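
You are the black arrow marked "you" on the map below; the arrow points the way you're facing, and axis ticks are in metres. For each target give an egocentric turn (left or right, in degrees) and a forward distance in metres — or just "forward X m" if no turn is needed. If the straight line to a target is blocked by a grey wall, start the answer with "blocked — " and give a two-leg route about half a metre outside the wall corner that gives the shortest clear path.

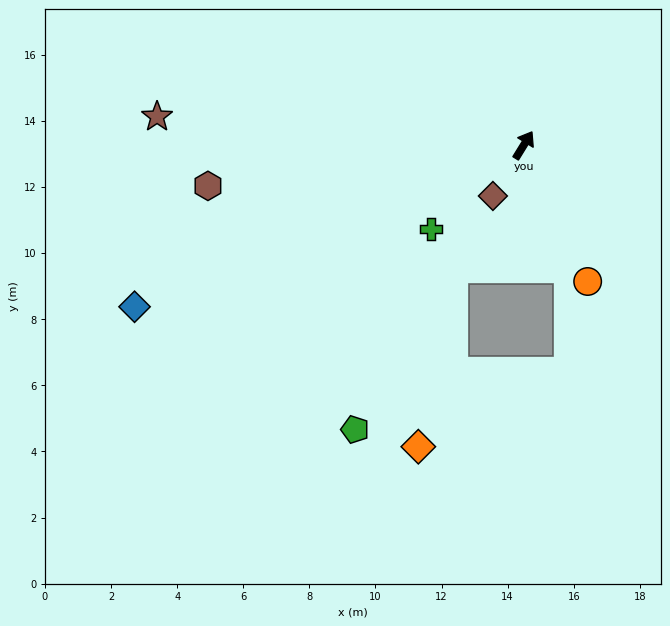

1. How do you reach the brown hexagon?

turn left 129°, forward 9.6 m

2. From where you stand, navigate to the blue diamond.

turn left 144°, forward 12.8 m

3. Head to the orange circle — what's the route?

turn right 123°, forward 4.6 m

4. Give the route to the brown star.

turn left 117°, forward 11.1 m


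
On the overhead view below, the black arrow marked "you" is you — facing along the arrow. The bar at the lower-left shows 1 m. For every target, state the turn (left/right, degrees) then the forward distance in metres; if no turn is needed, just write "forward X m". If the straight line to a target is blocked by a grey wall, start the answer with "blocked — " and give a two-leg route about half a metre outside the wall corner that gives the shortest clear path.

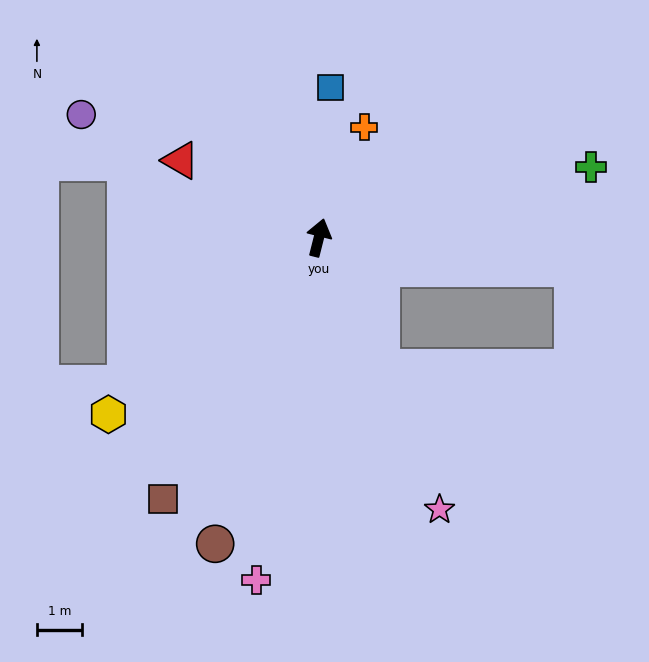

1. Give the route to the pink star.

turn right 142°, forward 6.6 m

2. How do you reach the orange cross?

turn right 8°, forward 2.6 m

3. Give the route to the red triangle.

turn left 75°, forward 3.5 m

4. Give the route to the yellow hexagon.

turn left 144°, forward 6.1 m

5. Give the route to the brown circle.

turn left 175°, forward 7.1 m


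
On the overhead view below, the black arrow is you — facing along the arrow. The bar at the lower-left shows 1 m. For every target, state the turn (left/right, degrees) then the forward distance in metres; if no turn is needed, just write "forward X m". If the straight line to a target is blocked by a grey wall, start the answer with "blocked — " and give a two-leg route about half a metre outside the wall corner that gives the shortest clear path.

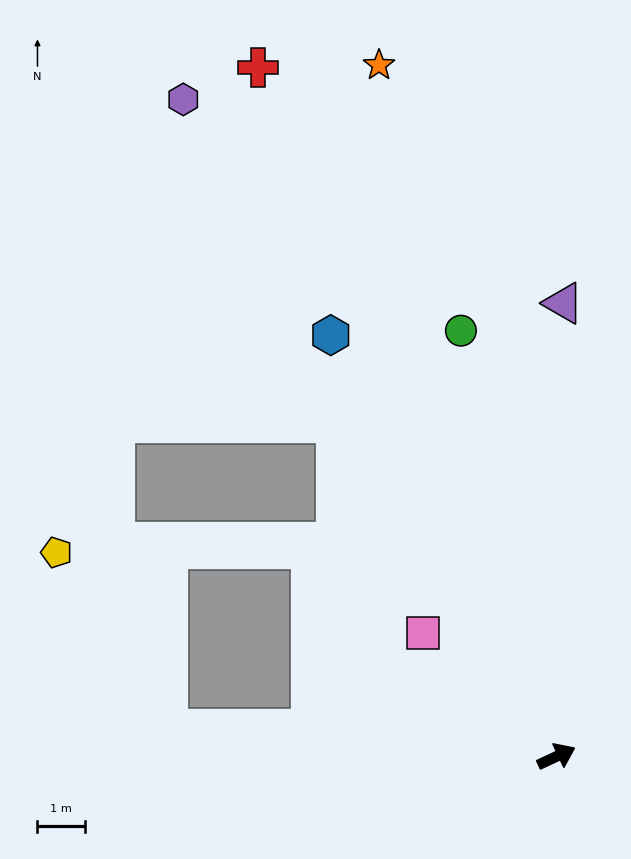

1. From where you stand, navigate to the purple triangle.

turn left 64°, forward 9.6 m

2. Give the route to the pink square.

turn left 112°, forward 3.9 m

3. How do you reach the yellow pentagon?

blocked — turn left 151°, forward 8.3 m, then turn right 54°, forward 4.4 m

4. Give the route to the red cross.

turn left 88°, forward 15.9 m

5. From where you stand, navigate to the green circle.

turn left 78°, forward 9.2 m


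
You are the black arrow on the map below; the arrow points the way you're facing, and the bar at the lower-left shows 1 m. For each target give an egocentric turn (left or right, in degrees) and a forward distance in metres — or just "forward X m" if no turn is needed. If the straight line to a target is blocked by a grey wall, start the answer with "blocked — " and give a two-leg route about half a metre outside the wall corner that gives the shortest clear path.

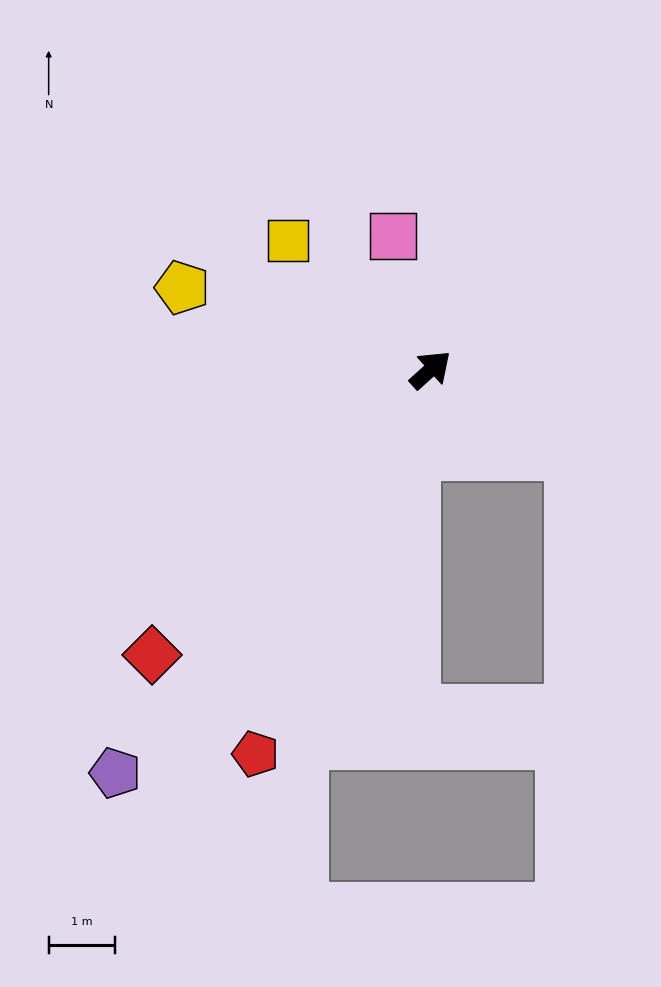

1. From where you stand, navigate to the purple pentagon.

turn right 170°, forward 7.7 m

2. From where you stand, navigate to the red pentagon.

turn right 157°, forward 6.4 m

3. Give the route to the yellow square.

turn left 96°, forward 2.9 m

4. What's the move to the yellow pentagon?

turn left 120°, forward 4.0 m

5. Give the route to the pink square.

turn left 64°, forward 2.1 m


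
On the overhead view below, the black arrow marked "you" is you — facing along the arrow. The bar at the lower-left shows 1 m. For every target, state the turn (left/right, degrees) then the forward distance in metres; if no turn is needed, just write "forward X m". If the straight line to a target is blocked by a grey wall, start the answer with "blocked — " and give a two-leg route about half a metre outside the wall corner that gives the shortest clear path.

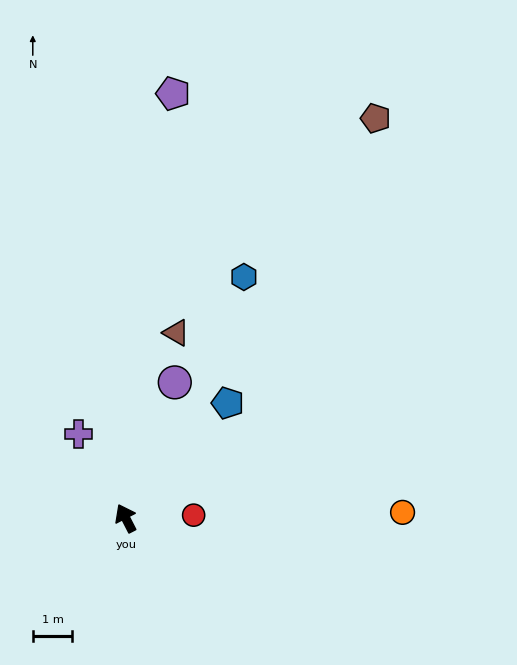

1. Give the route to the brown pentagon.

turn right 59°, forward 11.9 m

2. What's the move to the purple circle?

turn right 47°, forward 3.7 m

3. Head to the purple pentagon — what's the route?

turn right 34°, forward 10.8 m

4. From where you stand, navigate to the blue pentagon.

turn right 69°, forward 3.9 m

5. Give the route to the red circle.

turn right 115°, forward 1.7 m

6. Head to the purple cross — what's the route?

turn left 2°, forward 2.4 m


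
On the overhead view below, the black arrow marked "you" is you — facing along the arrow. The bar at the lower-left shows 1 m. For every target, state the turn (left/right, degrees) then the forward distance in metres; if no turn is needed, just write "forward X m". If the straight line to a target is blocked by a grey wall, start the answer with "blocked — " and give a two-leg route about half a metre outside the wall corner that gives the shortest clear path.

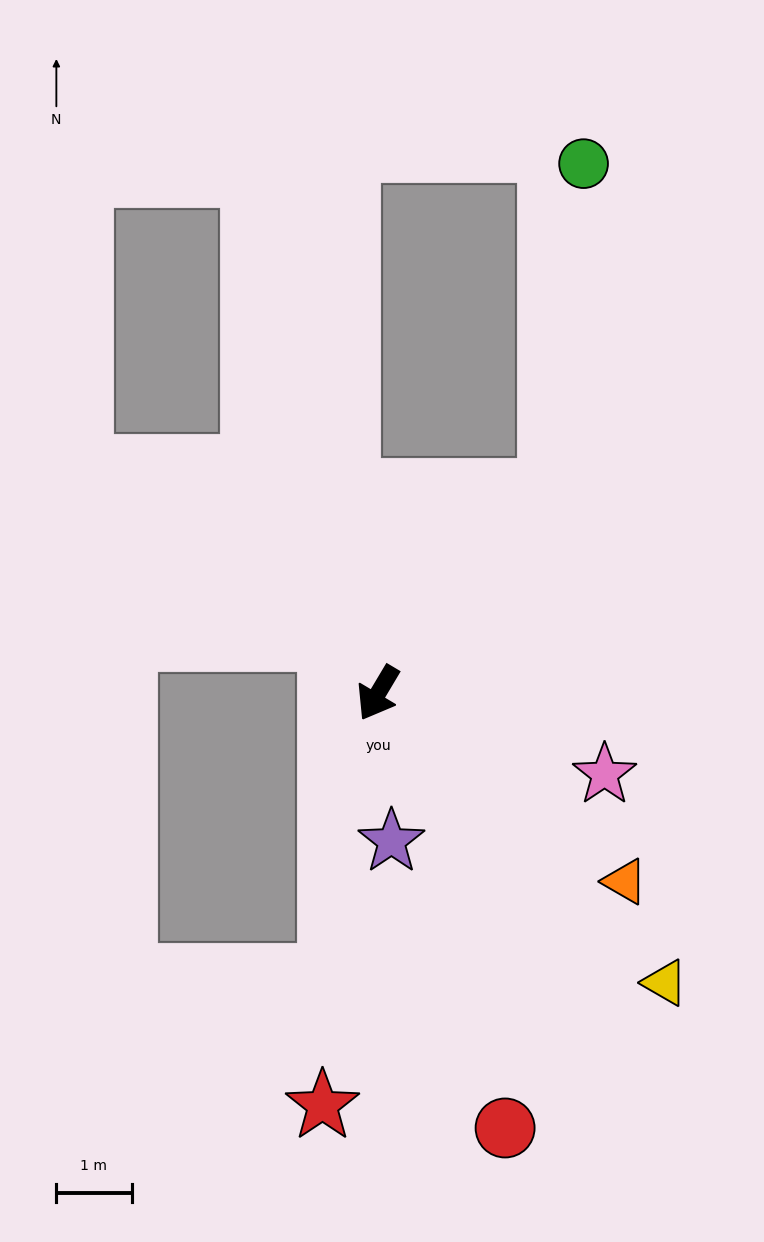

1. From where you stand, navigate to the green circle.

blocked — turn left 170°, forward 3.5 m, then turn left 35°, forward 4.4 m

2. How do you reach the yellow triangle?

turn left 76°, forward 5.4 m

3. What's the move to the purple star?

turn left 36°, forward 2.0 m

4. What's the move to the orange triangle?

turn left 83°, forward 4.1 m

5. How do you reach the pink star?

turn left 101°, forward 3.2 m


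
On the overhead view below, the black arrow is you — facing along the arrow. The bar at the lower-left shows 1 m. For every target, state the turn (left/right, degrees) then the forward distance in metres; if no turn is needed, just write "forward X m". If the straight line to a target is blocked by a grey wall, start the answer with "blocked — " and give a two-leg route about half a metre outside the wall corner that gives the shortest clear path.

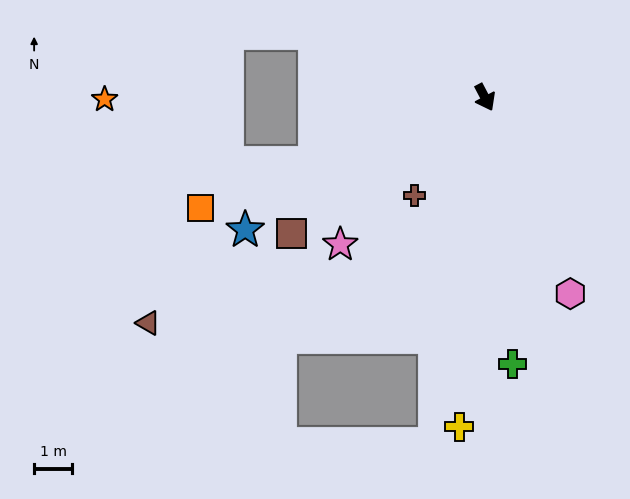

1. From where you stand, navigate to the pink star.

turn right 72°, forward 5.4 m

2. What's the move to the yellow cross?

turn right 32°, forward 8.6 m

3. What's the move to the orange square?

turn right 96°, forward 8.0 m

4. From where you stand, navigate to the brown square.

turn right 83°, forward 6.2 m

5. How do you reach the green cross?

turn right 22°, forward 7.0 m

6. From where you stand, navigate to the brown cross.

turn right 63°, forward 3.2 m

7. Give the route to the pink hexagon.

turn right 4°, forward 5.6 m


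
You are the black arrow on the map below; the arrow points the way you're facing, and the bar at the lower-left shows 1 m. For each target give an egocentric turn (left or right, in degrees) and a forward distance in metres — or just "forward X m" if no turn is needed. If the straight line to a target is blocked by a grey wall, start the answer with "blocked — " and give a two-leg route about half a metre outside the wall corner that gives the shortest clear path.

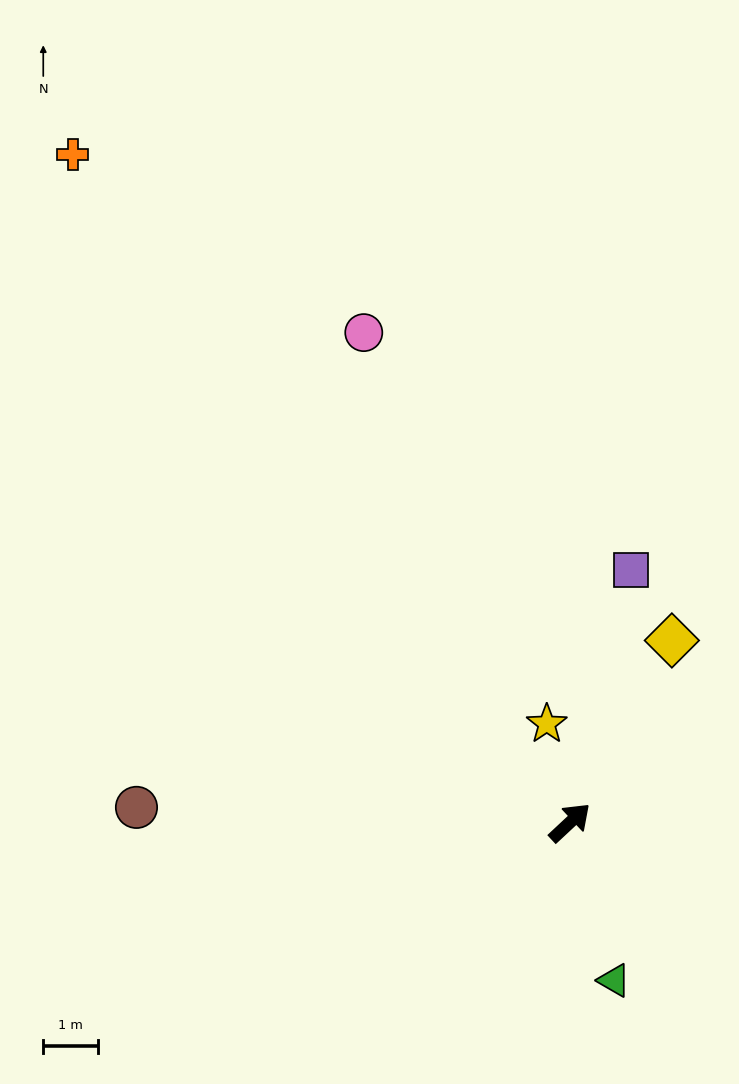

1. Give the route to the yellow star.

turn left 60°, forward 1.8 m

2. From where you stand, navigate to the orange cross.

turn left 84°, forward 15.1 m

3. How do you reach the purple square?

turn left 33°, forward 4.7 m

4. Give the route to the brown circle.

turn left 135°, forward 7.9 m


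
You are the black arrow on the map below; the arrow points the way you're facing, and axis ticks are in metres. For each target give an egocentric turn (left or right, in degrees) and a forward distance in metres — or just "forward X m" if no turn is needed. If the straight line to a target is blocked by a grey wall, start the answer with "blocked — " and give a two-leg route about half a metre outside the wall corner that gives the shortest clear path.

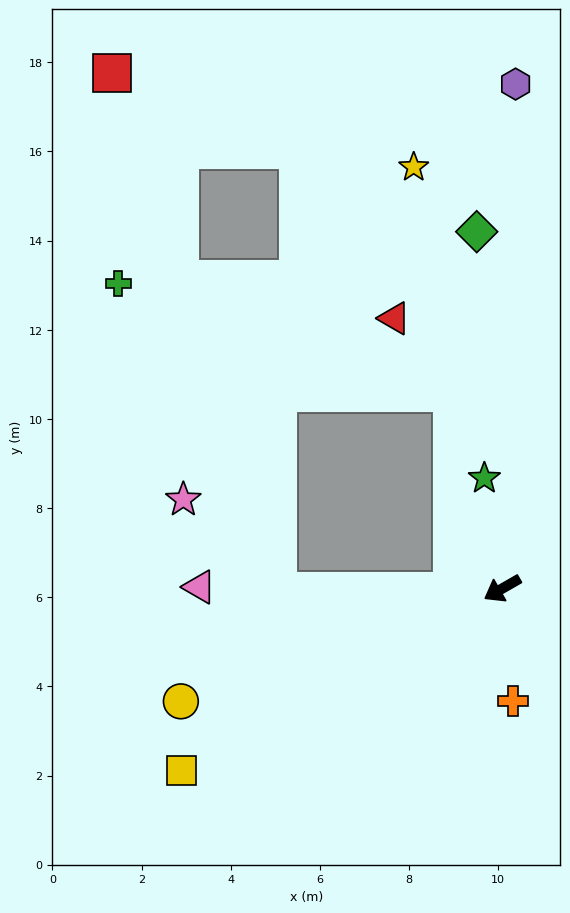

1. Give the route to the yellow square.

forward 8.3 m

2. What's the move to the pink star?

blocked — turn right 29°, forward 5.0 m, then turn right 45°, forward 3.0 m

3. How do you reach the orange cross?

turn left 66°, forward 2.5 m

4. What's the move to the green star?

turn right 111°, forward 2.5 m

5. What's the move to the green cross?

blocked — turn right 29°, forward 5.0 m, then turn right 63°, forward 7.8 m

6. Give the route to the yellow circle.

turn right 11°, forward 7.6 m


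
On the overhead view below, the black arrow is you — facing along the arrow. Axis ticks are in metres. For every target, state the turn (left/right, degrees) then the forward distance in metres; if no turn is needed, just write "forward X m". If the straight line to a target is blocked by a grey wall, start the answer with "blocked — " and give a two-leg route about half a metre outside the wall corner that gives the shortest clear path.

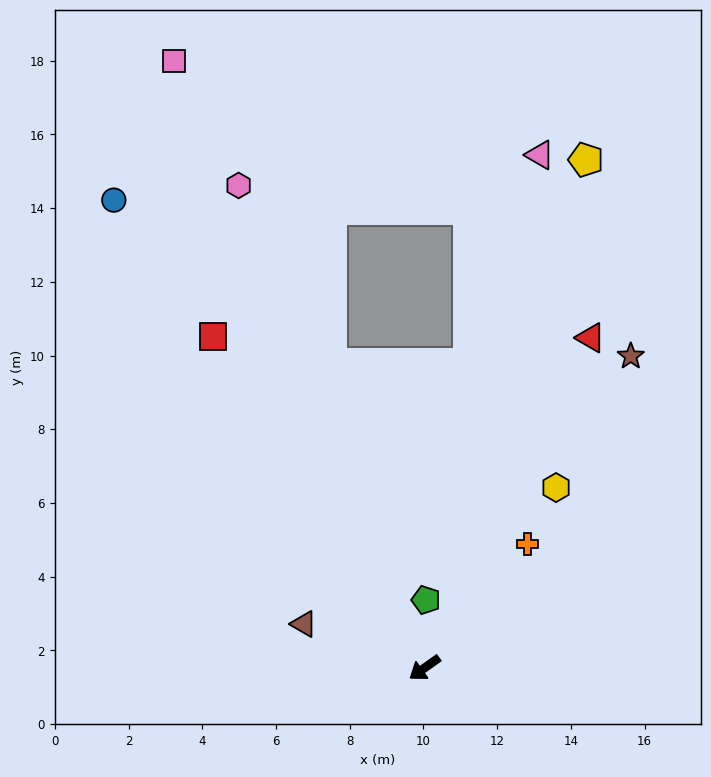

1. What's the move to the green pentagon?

turn right 127°, forward 1.8 m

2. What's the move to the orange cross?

turn right 165°, forward 4.4 m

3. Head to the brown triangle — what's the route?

turn right 55°, forward 3.5 m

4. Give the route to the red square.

turn right 93°, forward 10.7 m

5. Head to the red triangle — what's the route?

turn right 152°, forward 10.0 m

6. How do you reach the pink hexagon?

turn right 104°, forward 14.0 m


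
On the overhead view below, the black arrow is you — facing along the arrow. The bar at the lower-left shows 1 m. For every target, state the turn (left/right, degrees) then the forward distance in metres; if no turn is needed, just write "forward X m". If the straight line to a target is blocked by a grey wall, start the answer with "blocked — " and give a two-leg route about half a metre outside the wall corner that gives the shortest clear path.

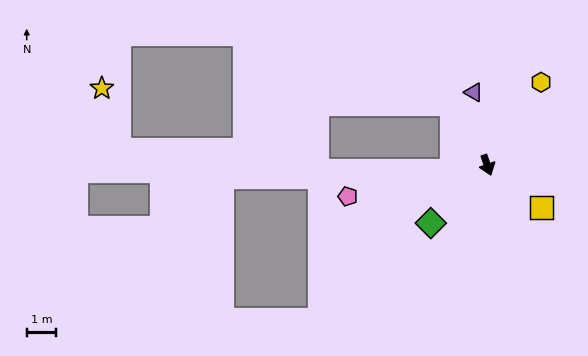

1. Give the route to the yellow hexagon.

turn left 128°, forward 3.3 m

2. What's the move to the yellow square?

turn left 33°, forward 2.3 m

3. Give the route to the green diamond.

turn right 63°, forward 2.7 m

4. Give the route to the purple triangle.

turn left 171°, forward 2.5 m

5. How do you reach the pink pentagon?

turn right 97°, forward 4.8 m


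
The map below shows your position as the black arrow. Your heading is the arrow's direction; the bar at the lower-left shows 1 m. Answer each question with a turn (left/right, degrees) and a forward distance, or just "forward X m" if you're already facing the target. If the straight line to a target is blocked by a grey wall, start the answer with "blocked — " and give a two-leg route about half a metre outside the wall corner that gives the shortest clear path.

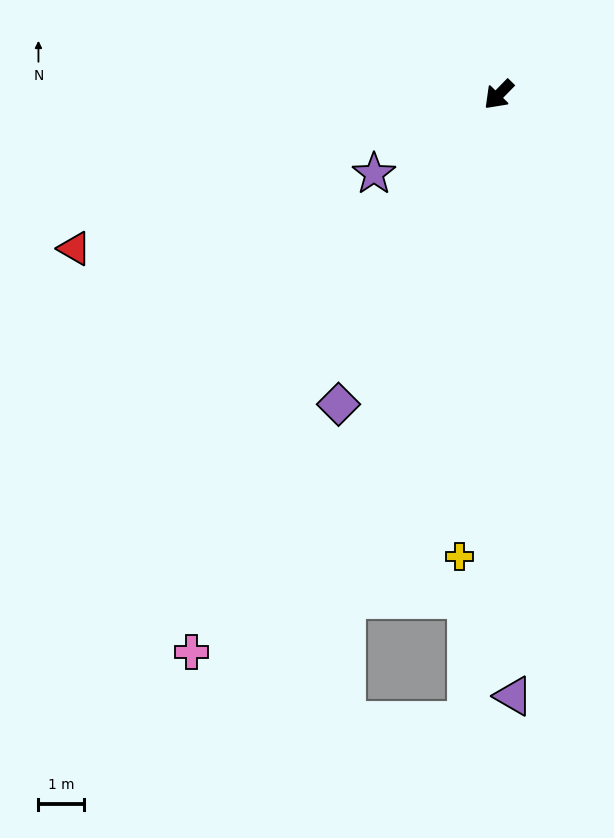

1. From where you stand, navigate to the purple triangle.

turn left 46°, forward 13.1 m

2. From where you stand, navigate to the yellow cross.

turn left 40°, forward 10.1 m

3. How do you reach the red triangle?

turn right 26°, forward 9.9 m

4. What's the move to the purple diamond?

turn left 17°, forward 7.6 m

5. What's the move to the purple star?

turn right 13°, forward 3.2 m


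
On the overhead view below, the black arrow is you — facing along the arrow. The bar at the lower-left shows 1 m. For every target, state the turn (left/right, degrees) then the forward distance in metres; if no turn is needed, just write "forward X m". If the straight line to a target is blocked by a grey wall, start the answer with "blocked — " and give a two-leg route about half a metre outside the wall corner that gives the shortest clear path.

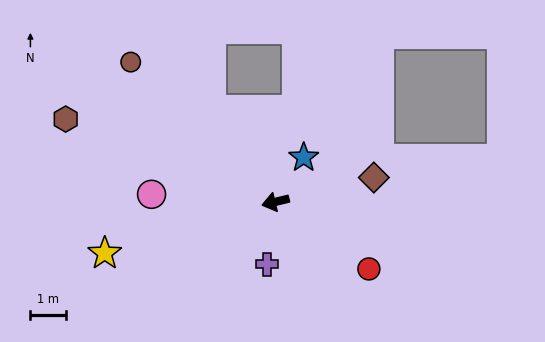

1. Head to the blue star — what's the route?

turn right 136°, forward 1.5 m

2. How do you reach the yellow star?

turn left 3°, forward 5.1 m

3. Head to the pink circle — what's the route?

turn right 17°, forward 3.5 m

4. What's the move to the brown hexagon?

turn right 35°, forward 6.4 m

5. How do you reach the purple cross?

turn left 69°, forward 1.8 m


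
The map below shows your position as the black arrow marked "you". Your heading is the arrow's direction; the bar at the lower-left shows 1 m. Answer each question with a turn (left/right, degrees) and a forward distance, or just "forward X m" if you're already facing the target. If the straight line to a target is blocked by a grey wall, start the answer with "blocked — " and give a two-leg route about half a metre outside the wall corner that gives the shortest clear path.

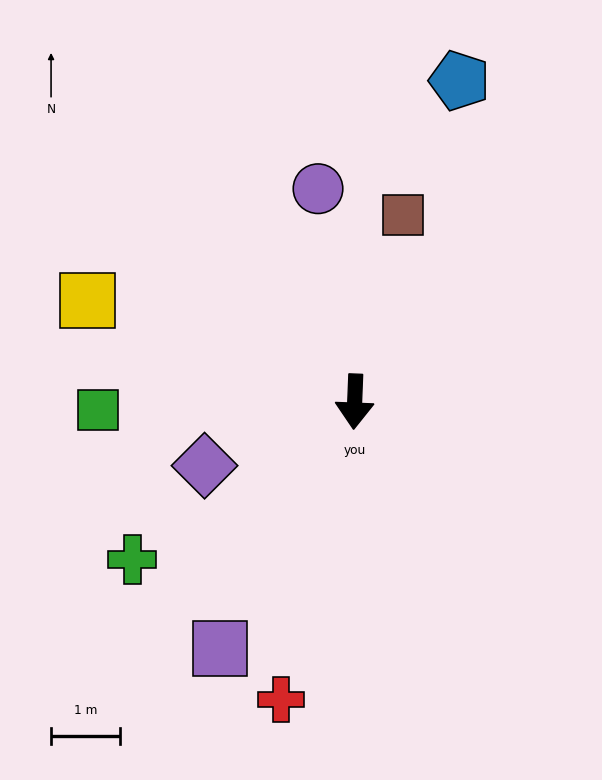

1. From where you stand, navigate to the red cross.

turn right 12°, forward 4.4 m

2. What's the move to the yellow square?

turn right 109°, forward 4.1 m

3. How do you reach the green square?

turn right 86°, forward 3.7 m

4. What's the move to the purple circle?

turn right 168°, forward 3.1 m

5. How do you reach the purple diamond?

turn right 65°, forward 2.4 m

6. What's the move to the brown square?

turn left 168°, forward 2.8 m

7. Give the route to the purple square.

turn right 26°, forward 4.1 m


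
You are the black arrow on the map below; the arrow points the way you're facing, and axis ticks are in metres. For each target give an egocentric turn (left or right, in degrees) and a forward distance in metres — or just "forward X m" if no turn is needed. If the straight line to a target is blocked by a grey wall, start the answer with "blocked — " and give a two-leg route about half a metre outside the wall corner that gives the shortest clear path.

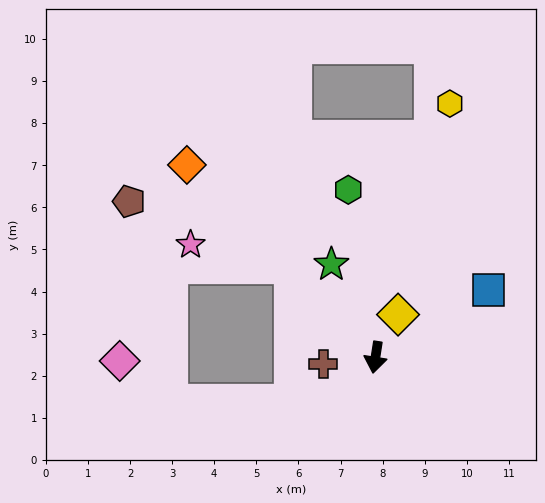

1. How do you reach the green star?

turn right 146°, forward 2.4 m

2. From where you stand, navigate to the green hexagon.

turn right 162°, forward 4.0 m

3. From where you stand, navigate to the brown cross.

turn right 74°, forward 1.2 m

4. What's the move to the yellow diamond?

turn left 161°, forward 1.1 m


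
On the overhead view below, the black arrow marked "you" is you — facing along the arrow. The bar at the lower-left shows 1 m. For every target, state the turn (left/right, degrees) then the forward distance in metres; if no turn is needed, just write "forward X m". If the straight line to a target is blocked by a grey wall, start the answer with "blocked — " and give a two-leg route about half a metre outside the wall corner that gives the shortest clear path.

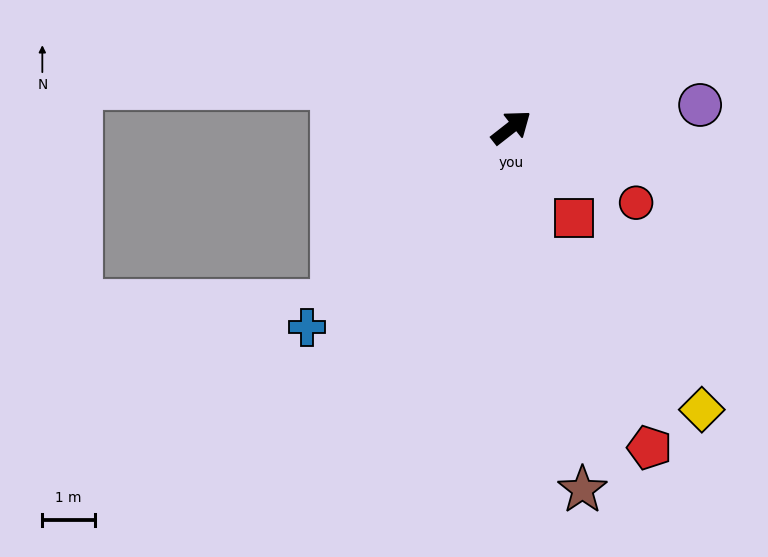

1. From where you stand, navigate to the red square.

turn right 94°, forward 2.1 m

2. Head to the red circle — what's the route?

turn right 69°, forward 2.8 m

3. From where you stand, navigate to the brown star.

turn right 117°, forward 7.1 m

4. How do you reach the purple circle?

turn right 31°, forward 3.6 m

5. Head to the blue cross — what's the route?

turn right 174°, forward 5.5 m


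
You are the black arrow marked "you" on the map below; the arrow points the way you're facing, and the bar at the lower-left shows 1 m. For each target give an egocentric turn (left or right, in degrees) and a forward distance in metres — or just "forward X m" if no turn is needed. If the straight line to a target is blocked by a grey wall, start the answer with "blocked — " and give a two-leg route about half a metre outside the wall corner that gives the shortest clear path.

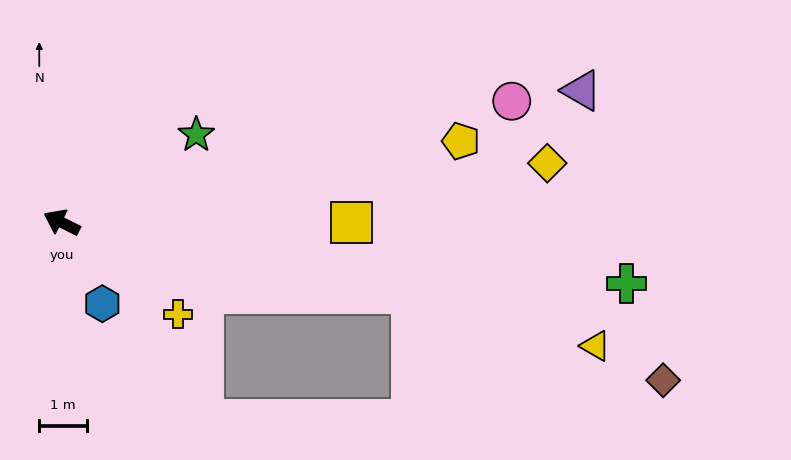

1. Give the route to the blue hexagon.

turn left 143°, forward 1.9 m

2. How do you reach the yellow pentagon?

turn right 142°, forward 8.5 m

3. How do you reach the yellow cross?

turn left 168°, forward 3.1 m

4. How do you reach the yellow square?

turn right 153°, forward 6.1 m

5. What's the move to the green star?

turn right 120°, forward 3.4 m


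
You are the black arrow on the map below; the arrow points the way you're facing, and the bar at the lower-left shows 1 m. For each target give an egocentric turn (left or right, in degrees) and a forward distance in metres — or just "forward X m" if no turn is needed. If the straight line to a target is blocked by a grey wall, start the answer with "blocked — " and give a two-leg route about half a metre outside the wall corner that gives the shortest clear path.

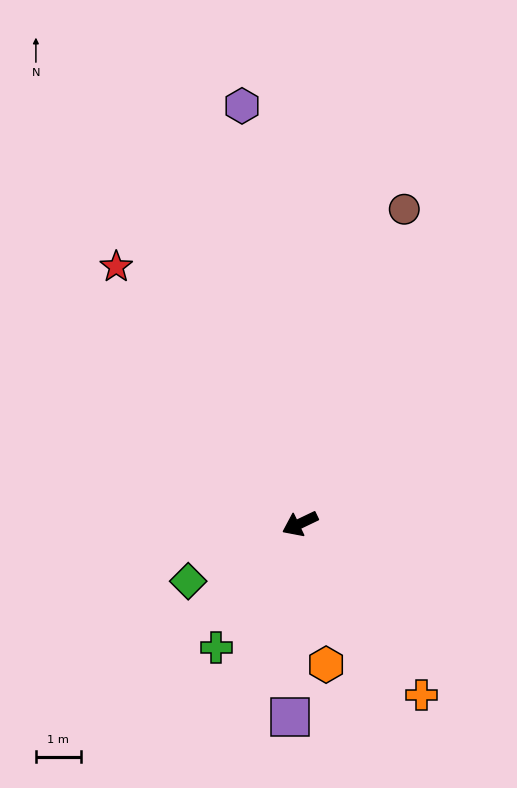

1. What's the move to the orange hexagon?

turn left 75°, forward 3.2 m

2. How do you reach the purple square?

turn left 61°, forward 4.3 m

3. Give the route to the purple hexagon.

turn right 108°, forward 9.4 m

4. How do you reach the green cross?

turn left 30°, forward 3.3 m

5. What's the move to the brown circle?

turn right 134°, forward 7.4 m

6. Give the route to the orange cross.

turn left 100°, forward 4.7 m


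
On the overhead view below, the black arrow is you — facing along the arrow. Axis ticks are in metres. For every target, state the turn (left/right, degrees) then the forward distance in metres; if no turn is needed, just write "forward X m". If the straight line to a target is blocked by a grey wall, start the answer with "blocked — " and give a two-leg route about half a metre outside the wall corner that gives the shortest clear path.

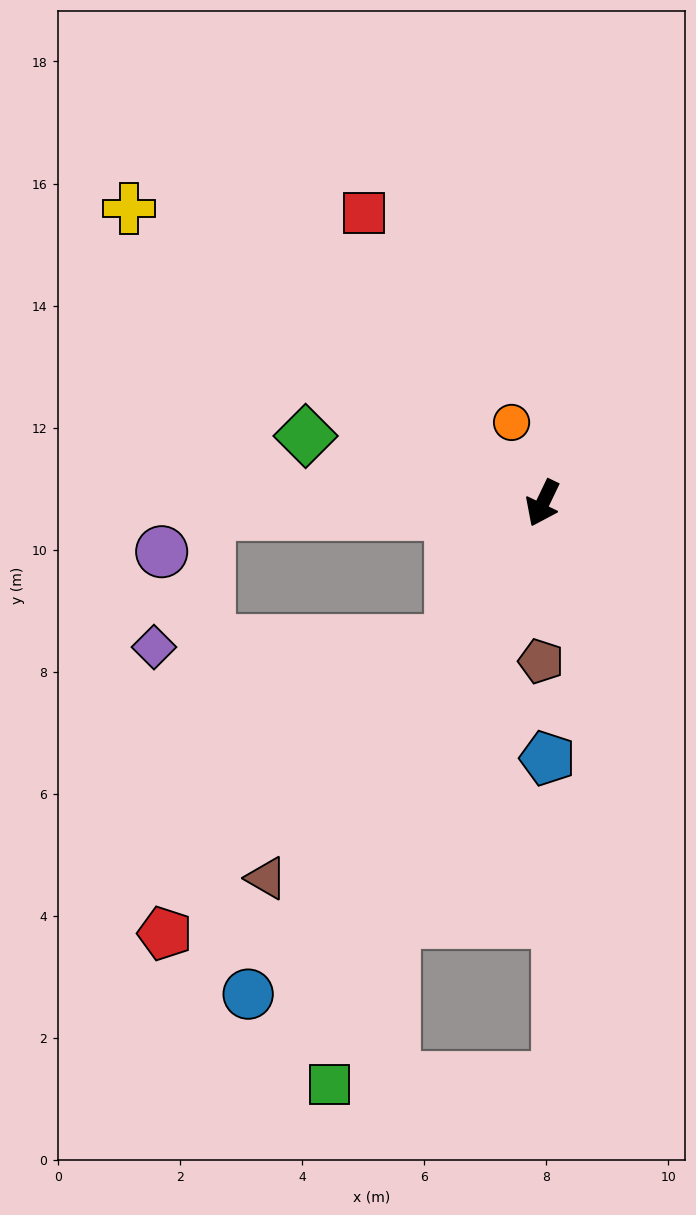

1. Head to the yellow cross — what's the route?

turn right 100°, forward 8.3 m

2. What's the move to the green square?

turn left 5°, forward 10.1 m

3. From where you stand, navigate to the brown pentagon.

turn left 25°, forward 2.6 m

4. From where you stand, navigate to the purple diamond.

blocked — turn right 8°, forward 2.7 m, then turn right 55°, forward 4.9 m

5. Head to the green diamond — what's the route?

turn right 80°, forward 4.0 m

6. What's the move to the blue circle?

turn right 5°, forward 9.4 m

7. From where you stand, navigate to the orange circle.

turn right 133°, forward 1.4 m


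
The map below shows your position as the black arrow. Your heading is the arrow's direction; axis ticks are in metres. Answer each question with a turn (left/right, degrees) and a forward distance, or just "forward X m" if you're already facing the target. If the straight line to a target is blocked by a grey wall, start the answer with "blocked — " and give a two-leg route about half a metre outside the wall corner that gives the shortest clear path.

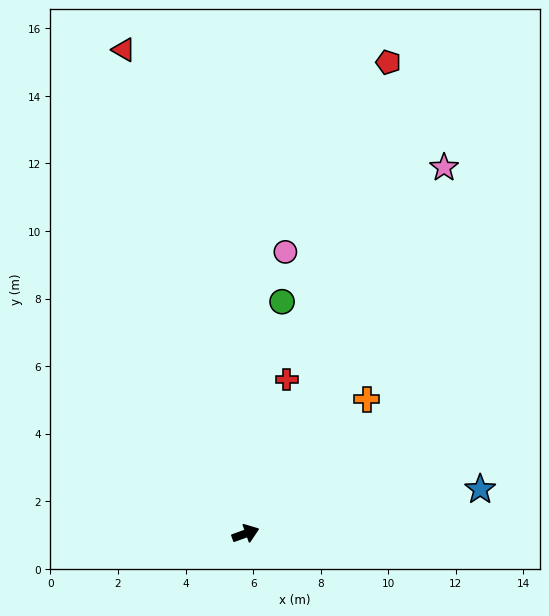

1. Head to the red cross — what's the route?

turn left 55°, forward 4.7 m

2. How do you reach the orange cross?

turn left 28°, forward 5.4 m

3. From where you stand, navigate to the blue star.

turn right 9°, forward 7.1 m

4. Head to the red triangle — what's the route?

turn left 84°, forward 14.8 m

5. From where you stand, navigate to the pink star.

turn left 42°, forward 12.3 m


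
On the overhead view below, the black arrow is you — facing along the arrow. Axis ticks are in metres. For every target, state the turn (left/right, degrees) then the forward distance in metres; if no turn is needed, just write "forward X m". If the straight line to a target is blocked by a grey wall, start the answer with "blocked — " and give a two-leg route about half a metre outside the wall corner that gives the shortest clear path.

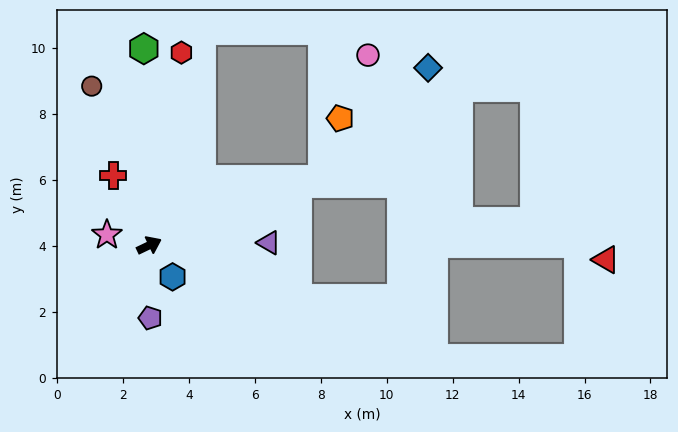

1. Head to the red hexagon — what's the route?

turn left 55°, forward 5.9 m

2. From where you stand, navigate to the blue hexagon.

turn right 79°, forward 1.2 m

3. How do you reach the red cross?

turn left 92°, forward 2.4 m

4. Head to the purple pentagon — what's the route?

turn right 115°, forward 2.2 m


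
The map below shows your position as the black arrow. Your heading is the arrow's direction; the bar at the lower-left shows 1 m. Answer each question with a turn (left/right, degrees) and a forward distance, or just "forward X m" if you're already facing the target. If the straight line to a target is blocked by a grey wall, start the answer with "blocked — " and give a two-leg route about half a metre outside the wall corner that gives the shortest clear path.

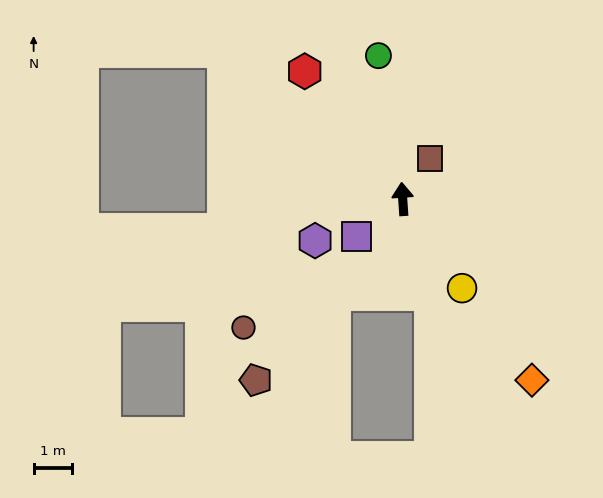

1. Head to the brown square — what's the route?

turn right 38°, forward 1.3 m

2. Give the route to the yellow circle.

turn right 150°, forward 2.8 m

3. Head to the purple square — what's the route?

turn left 125°, forward 1.6 m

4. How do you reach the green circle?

turn left 6°, forward 3.8 m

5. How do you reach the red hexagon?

turn left 34°, forward 4.2 m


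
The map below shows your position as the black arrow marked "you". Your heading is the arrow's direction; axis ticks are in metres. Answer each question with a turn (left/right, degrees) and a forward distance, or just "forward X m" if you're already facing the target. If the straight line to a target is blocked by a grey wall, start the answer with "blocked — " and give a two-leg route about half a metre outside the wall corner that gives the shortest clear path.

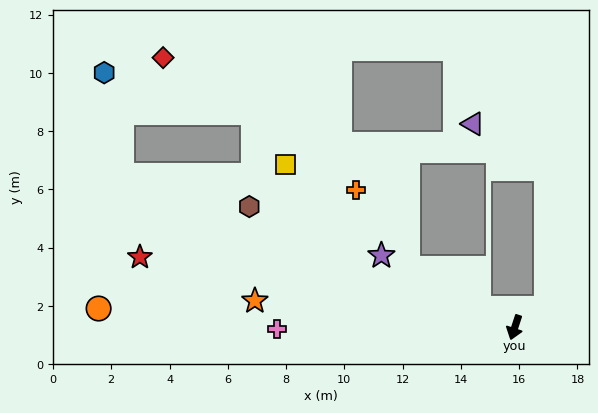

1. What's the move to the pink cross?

turn right 71°, forward 8.2 m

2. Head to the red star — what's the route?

turn right 82°, forward 13.1 m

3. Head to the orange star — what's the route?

turn right 78°, forward 9.0 m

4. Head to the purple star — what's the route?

turn right 100°, forward 5.2 m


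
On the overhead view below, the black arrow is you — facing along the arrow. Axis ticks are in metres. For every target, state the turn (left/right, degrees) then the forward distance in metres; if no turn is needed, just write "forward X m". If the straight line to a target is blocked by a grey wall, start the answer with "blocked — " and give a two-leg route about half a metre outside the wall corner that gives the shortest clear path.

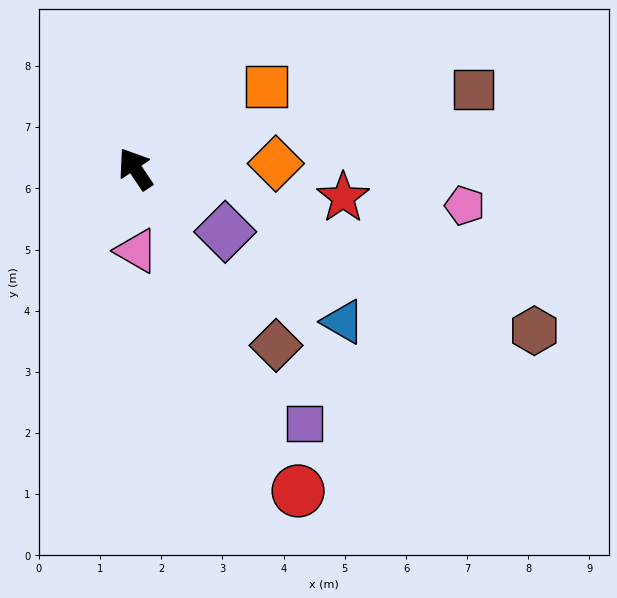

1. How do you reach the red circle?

turn left 173°, forward 5.9 m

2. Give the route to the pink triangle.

turn left 147°, forward 1.3 m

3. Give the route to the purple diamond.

turn right 159°, forward 1.8 m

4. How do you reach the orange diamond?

turn right 122°, forward 2.3 m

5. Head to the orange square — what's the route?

turn right 92°, forward 2.5 m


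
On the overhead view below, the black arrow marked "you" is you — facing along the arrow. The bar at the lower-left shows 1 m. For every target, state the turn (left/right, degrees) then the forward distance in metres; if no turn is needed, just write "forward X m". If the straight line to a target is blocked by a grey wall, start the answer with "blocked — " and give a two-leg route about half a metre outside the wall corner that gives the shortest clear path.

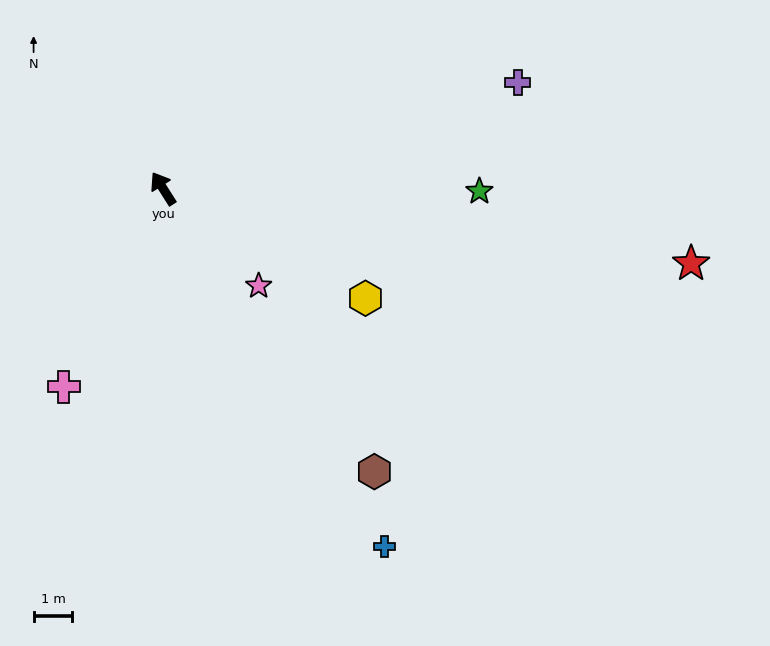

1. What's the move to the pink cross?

turn left 121°, forward 5.7 m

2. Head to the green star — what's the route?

turn right 123°, forward 8.2 m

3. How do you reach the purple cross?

turn right 106°, forward 9.6 m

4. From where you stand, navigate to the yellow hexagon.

turn right 151°, forward 5.9 m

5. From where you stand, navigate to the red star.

turn right 130°, forward 13.8 m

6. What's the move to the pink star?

turn right 168°, forward 3.5 m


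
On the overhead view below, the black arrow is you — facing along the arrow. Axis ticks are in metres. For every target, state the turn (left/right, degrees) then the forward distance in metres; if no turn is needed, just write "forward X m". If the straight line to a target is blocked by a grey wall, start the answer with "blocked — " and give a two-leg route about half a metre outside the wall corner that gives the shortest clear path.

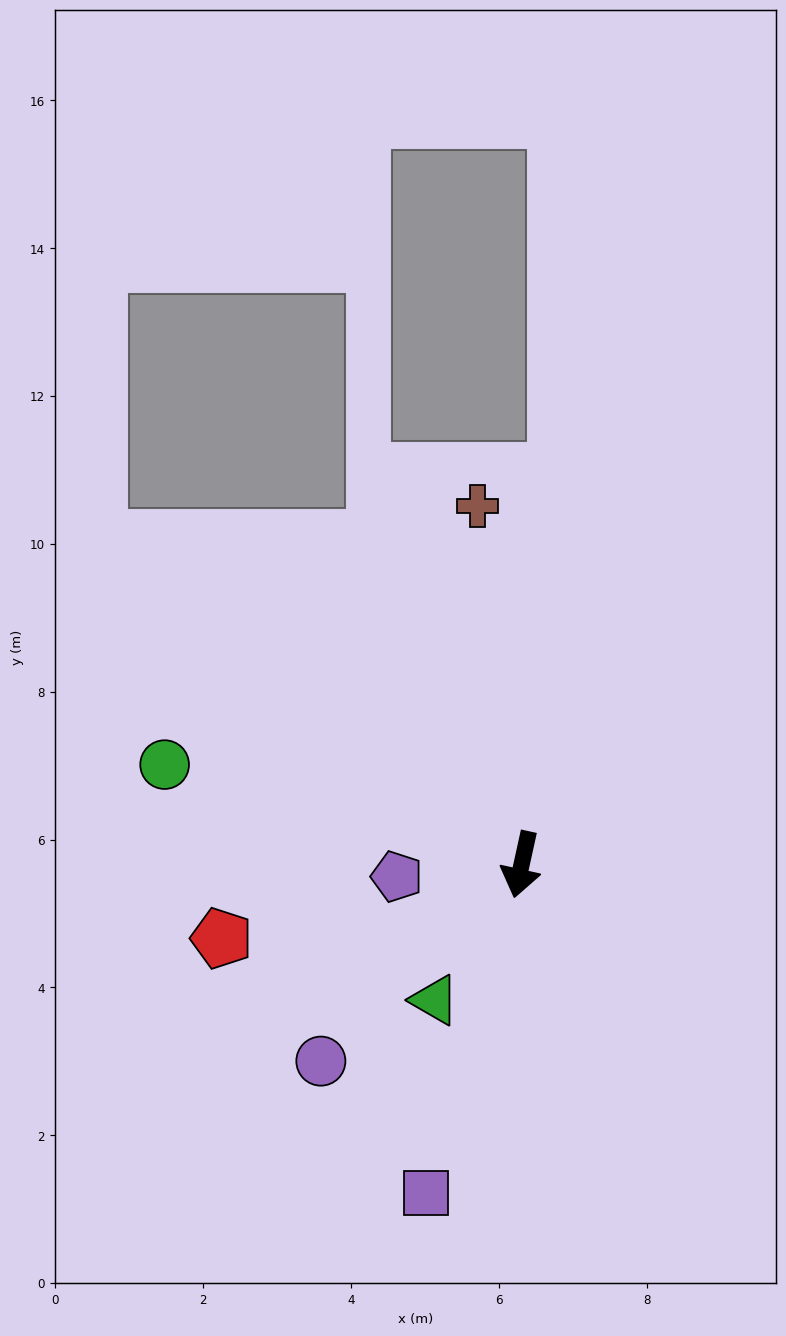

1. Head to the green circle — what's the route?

turn right 93°, forward 5.0 m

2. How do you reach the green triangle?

turn right 20°, forward 2.2 m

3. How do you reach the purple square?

turn right 4°, forward 4.6 m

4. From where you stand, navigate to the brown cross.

turn right 161°, forward 4.9 m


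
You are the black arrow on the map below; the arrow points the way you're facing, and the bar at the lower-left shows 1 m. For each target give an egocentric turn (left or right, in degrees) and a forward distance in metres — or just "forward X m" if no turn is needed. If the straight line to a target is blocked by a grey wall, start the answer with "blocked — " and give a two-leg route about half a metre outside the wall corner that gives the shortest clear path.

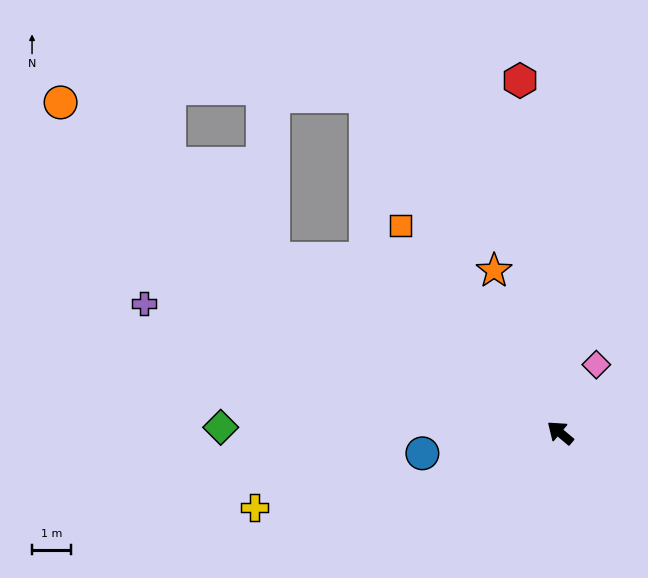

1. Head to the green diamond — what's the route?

turn left 39°, forward 8.8 m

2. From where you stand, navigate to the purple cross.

turn left 23°, forward 11.3 m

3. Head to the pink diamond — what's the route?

turn right 78°, forward 2.0 m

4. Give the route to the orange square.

turn right 12°, forward 6.8 m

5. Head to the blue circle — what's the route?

turn left 48°, forward 3.6 m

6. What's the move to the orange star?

turn right 28°, forward 4.5 m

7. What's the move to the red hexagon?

turn right 44°, forward 9.2 m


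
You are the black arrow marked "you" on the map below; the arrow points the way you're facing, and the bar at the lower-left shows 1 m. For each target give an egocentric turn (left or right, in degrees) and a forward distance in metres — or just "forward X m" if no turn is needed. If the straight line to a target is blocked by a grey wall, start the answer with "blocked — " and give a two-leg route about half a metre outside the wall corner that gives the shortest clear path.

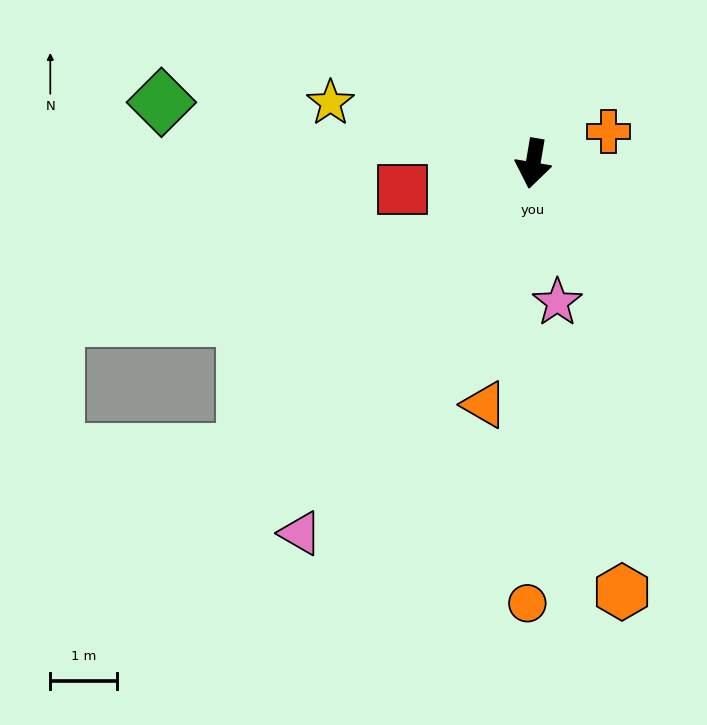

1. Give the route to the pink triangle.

turn right 23°, forward 6.6 m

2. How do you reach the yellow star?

turn right 97°, forward 3.2 m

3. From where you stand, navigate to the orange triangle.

forward 3.7 m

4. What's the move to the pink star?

turn left 19°, forward 2.1 m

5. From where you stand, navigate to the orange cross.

turn left 122°, forward 1.2 m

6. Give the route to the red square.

turn right 69°, forward 2.0 m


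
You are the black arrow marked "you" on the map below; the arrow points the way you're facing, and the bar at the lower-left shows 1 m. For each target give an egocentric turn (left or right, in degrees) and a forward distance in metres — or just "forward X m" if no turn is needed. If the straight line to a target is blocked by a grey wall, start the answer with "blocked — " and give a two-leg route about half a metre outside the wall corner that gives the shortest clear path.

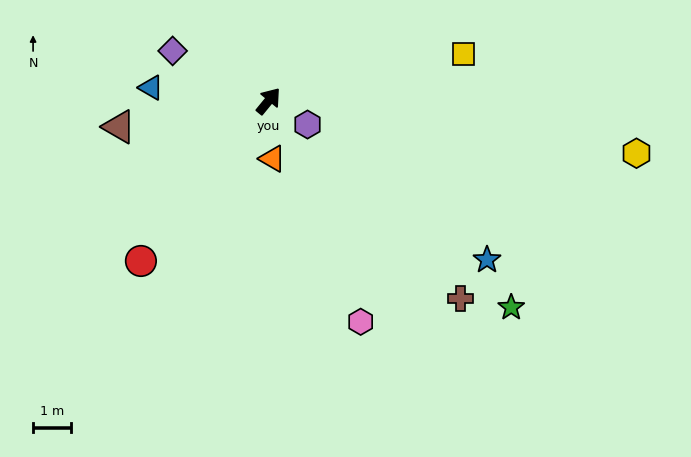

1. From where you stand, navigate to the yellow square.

turn right 37°, forward 5.2 m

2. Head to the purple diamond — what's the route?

turn left 102°, forward 2.8 m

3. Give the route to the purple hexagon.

turn right 82°, forward 1.2 m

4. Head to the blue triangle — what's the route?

turn left 123°, forward 3.1 m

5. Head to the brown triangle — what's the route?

turn left 139°, forward 4.0 m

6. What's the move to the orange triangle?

turn right 137°, forward 1.5 m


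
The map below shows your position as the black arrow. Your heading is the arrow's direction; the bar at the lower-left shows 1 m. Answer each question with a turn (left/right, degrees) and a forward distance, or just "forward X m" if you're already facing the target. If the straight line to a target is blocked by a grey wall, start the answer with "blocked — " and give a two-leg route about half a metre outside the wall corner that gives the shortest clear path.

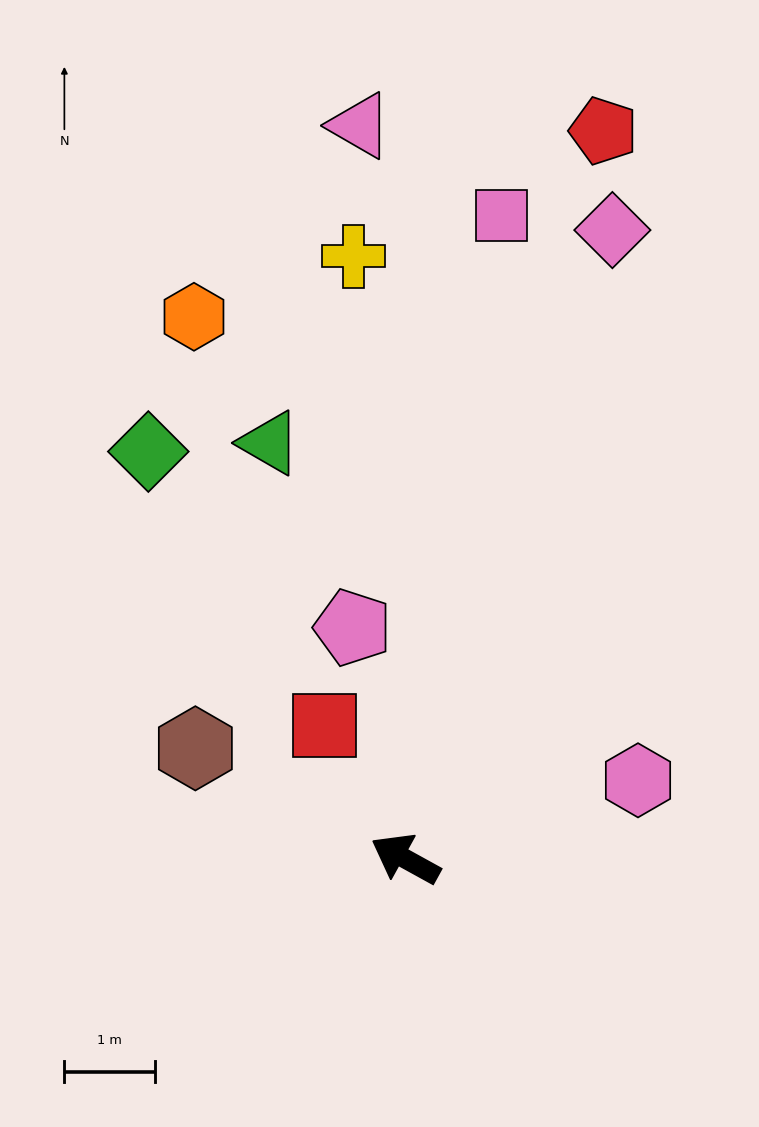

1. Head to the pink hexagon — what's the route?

turn right 132°, forward 2.7 m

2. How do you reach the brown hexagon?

forward 2.6 m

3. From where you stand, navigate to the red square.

turn right 30°, forward 1.7 m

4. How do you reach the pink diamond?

turn right 79°, forward 7.3 m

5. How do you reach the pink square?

turn right 70°, forward 7.2 m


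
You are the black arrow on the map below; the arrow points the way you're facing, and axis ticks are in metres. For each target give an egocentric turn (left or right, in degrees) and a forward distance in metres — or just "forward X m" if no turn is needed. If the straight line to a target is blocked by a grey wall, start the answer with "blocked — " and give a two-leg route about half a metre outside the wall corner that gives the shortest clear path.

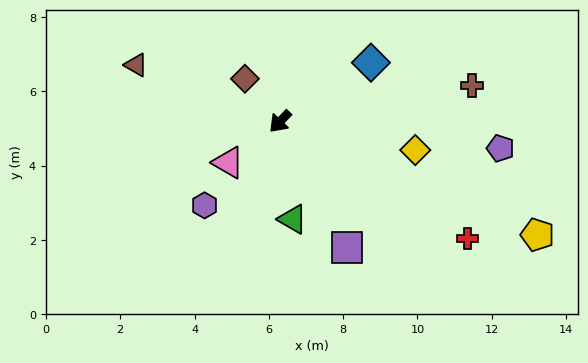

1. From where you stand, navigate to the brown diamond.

turn right 97°, forward 1.5 m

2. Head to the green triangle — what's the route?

turn left 51°, forward 2.7 m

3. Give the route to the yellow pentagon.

turn left 110°, forward 7.6 m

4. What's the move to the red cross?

turn left 102°, forward 6.0 m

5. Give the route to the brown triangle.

turn right 68°, forward 4.2 m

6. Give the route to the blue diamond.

turn left 167°, forward 2.9 m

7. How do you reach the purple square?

turn left 72°, forward 3.8 m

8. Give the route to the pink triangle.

turn right 8°, forward 1.8 m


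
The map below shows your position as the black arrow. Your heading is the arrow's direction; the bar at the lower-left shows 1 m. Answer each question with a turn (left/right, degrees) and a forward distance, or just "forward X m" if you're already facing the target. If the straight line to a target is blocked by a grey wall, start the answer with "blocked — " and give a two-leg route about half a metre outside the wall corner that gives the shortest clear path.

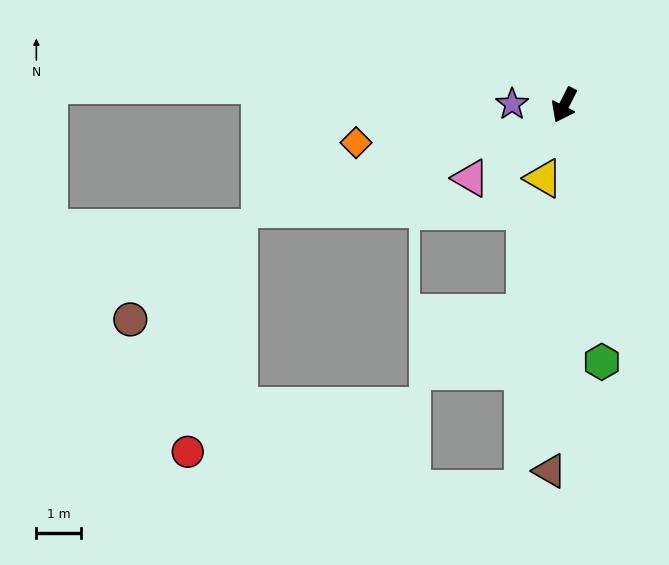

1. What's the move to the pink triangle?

turn right 25°, forward 2.7 m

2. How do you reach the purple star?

turn right 64°, forward 1.2 m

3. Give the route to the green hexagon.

turn left 35°, forward 5.9 m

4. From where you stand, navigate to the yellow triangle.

turn left 11°, forward 1.7 m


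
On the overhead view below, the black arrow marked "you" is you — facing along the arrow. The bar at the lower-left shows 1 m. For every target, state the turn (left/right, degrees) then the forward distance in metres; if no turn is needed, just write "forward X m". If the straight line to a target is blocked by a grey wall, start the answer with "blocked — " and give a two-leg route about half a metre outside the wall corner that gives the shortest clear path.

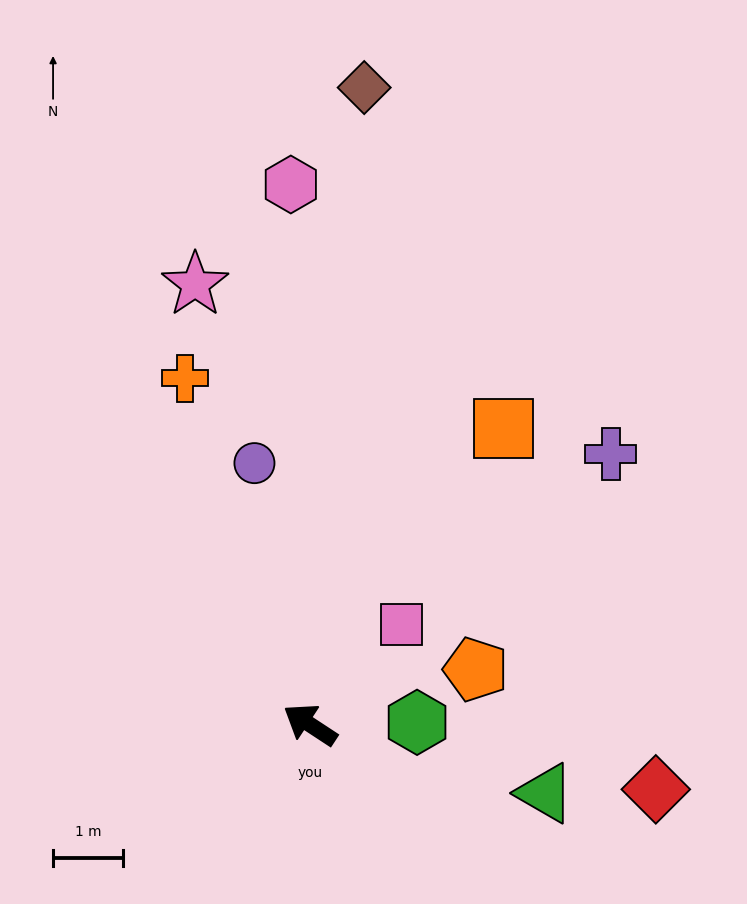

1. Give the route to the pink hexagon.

turn right 55°, forward 7.7 m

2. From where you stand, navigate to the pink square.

turn right 99°, forward 1.9 m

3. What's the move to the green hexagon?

turn right 146°, forward 1.5 m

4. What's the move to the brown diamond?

turn right 62°, forward 9.1 m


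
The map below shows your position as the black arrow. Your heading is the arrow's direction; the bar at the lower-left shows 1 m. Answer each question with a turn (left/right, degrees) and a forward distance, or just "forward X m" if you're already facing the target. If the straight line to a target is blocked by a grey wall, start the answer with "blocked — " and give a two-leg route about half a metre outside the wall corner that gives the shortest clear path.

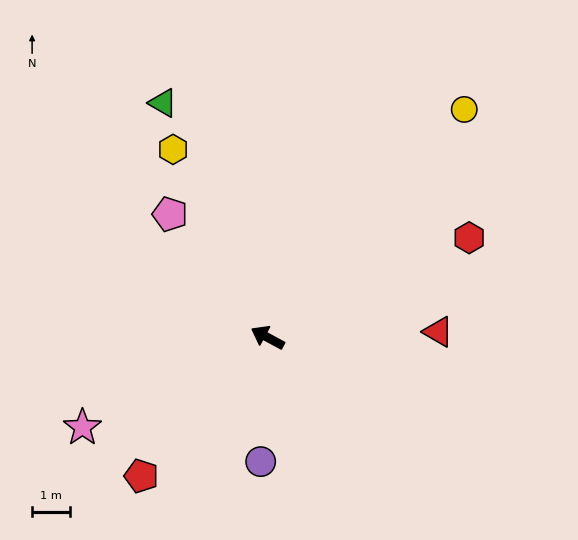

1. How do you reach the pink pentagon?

turn right 23°, forward 4.1 m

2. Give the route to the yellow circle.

turn right 102°, forward 7.9 m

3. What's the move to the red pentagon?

turn left 76°, forward 4.9 m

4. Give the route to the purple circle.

turn left 115°, forward 3.2 m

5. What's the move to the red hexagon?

turn right 125°, forward 5.9 m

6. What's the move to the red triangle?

turn right 150°, forward 4.5 m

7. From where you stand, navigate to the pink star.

turn left 54°, forward 5.4 m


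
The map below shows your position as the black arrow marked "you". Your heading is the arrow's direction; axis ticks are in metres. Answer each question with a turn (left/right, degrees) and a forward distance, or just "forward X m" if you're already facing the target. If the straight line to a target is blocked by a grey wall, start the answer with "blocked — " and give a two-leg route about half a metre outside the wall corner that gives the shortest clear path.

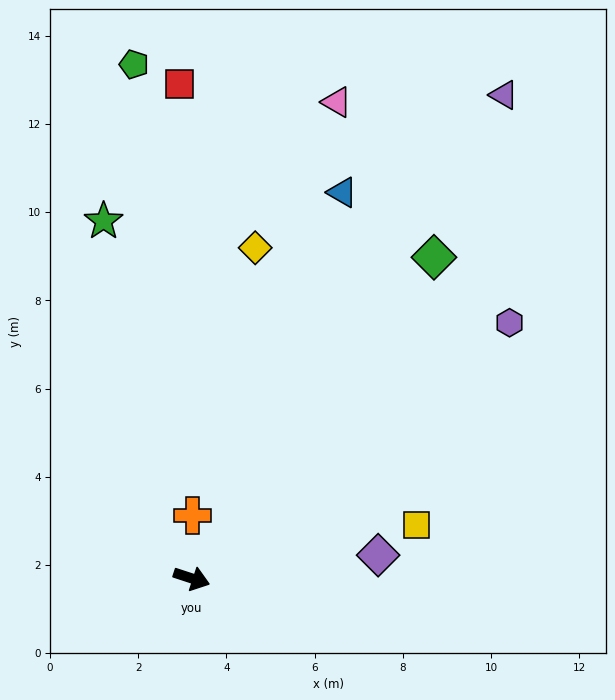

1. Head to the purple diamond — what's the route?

turn left 25°, forward 4.3 m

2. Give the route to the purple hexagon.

turn left 57°, forward 9.2 m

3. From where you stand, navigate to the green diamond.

turn left 71°, forward 9.1 m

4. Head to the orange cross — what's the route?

turn left 108°, forward 1.4 m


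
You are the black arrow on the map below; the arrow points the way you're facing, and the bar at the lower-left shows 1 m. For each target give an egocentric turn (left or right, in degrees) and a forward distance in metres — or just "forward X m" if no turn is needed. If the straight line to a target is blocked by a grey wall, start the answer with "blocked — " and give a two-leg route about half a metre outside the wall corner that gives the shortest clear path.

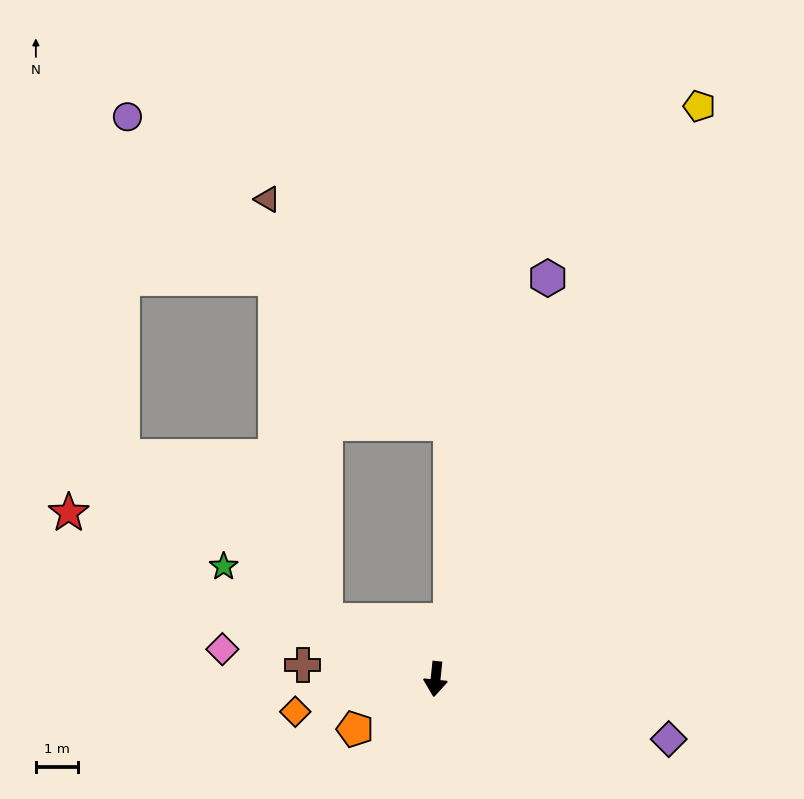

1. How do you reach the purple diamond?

turn left 81°, forward 5.8 m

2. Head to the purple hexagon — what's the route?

turn left 170°, forward 9.9 m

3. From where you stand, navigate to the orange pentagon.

turn right 52°, forward 2.3 m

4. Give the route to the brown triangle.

blocked — turn right 112°, forward 3.0 m, then turn right 54°, forward 10.2 m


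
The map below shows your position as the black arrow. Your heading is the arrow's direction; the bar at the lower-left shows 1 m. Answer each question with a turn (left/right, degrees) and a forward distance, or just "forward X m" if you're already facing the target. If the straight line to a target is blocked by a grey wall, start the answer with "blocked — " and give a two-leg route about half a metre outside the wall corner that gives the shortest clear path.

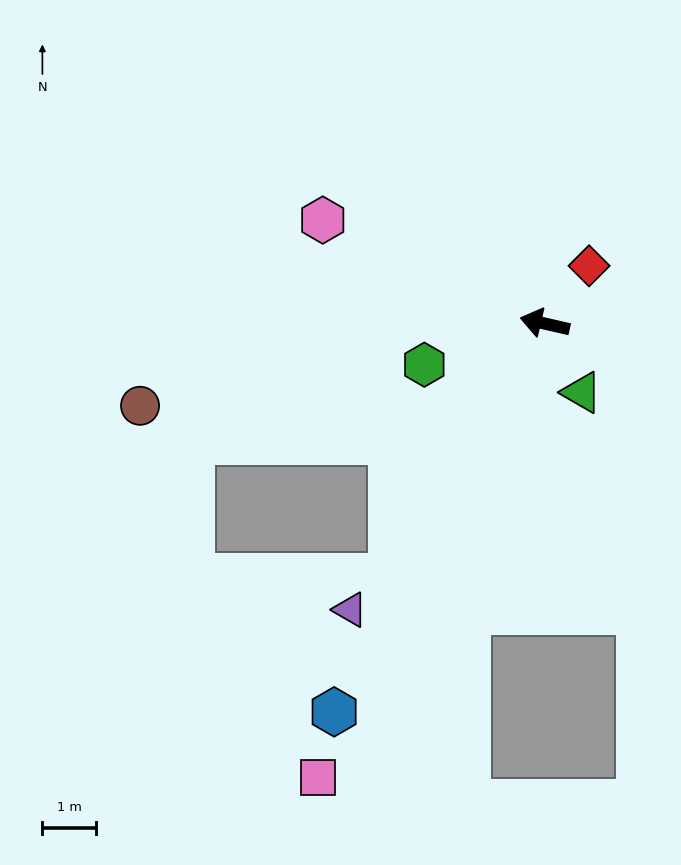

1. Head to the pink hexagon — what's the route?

turn right 12°, forward 4.6 m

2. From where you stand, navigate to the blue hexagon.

turn left 74°, forward 8.3 m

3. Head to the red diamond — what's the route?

turn right 115°, forward 1.4 m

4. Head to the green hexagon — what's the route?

turn left 32°, forward 2.4 m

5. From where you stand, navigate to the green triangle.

turn left 131°, forward 1.5 m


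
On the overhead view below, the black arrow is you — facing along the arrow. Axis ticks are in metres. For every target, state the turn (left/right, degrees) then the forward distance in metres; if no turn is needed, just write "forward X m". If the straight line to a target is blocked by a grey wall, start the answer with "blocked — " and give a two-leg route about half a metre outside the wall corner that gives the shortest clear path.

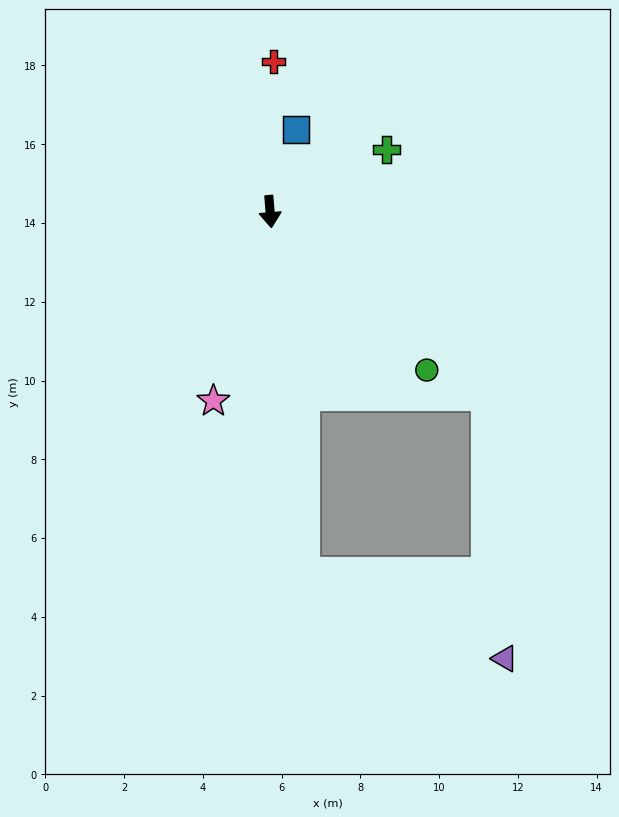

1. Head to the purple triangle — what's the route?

blocked — turn left 45°, forward 7.2 m, then turn right 46°, forward 6.7 m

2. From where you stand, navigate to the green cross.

turn left 113°, forward 3.3 m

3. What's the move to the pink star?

turn right 21°, forward 5.0 m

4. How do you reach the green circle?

turn left 40°, forward 5.7 m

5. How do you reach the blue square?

turn left 158°, forward 2.2 m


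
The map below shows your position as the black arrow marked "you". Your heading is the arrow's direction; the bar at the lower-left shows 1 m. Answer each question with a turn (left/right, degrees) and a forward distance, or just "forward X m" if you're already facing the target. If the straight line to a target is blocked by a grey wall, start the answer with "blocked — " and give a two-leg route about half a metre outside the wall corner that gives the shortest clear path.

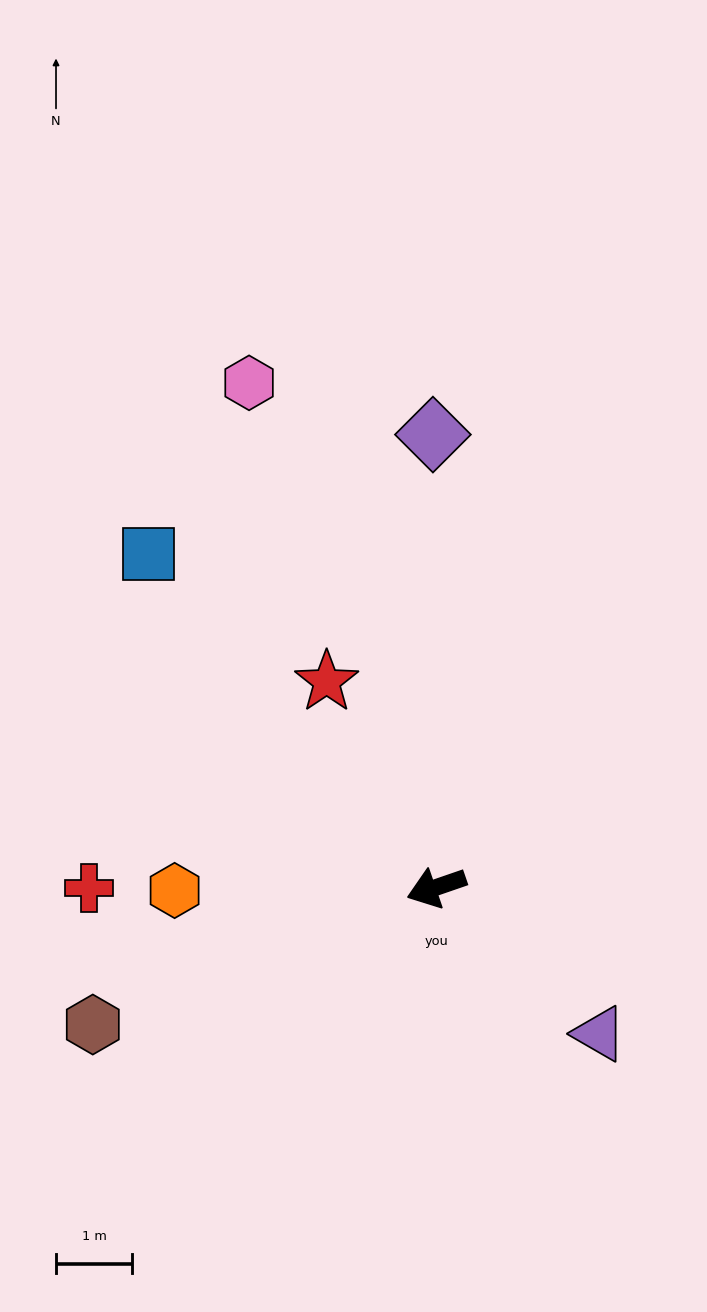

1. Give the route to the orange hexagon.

turn right 18°, forward 3.4 m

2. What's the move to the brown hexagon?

turn left 3°, forward 4.9 m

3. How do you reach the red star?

turn right 81°, forward 3.1 m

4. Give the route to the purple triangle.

turn left 119°, forward 2.9 m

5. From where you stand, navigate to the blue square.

turn right 68°, forward 5.8 m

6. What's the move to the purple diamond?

turn right 109°, forward 5.9 m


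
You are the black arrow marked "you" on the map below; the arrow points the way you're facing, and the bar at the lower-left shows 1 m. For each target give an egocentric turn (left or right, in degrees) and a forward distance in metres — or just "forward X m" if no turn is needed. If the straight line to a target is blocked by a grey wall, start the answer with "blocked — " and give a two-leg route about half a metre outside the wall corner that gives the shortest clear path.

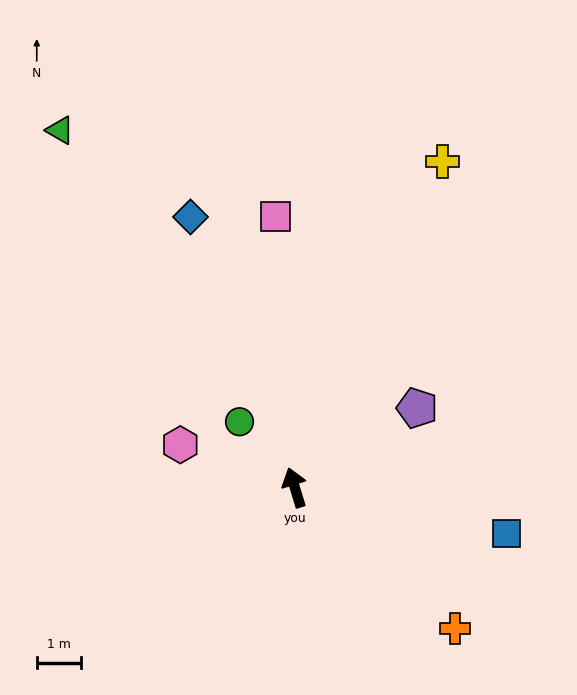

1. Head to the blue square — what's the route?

turn right 119°, forward 4.8 m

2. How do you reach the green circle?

turn left 23°, forward 1.9 m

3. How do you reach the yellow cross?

turn right 42°, forward 8.0 m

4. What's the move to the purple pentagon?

turn right 74°, forward 3.3 m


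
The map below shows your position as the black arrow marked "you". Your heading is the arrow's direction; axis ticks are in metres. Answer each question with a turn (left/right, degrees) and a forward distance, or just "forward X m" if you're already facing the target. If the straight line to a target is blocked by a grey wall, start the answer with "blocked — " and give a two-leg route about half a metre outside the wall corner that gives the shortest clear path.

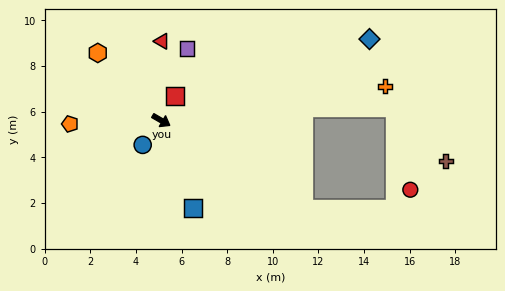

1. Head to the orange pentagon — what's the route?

turn right 148°, forward 4.0 m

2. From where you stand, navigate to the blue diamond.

turn left 51°, forward 9.8 m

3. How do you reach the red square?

turn left 91°, forward 1.2 m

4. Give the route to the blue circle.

turn right 97°, forward 1.3 m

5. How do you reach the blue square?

turn right 40°, forward 4.1 m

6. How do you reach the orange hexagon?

turn left 163°, forward 4.1 m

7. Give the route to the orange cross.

turn left 39°, forward 9.9 m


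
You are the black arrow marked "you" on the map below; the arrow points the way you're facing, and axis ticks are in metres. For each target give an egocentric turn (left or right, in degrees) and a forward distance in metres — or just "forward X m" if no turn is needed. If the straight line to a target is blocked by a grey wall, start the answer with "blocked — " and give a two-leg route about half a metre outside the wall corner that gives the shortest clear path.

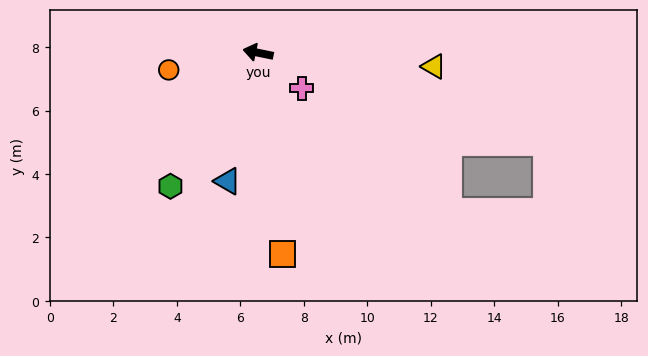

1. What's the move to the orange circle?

turn left 22°, forward 2.9 m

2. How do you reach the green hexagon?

turn left 68°, forward 5.0 m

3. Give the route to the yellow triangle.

turn right 173°, forward 5.6 m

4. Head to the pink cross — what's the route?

turn left 153°, forward 1.8 m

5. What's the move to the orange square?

turn left 109°, forward 6.4 m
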